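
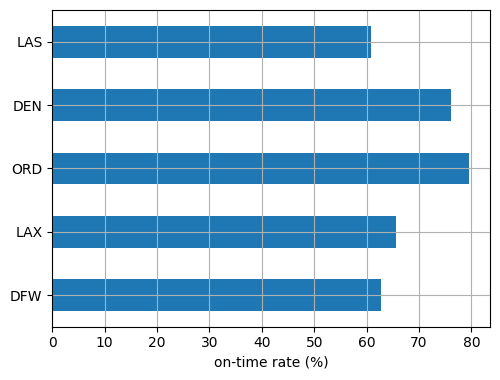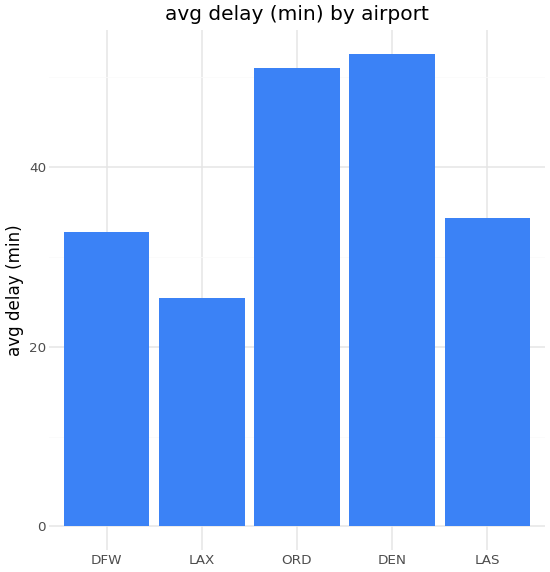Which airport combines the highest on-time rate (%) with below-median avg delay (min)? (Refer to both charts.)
LAX

Chart 2 median avg delay (min) ≈ 35; below-median airports: DFW, LAX. Among those, LAX has the highest on-time rate (%) (≈ 70).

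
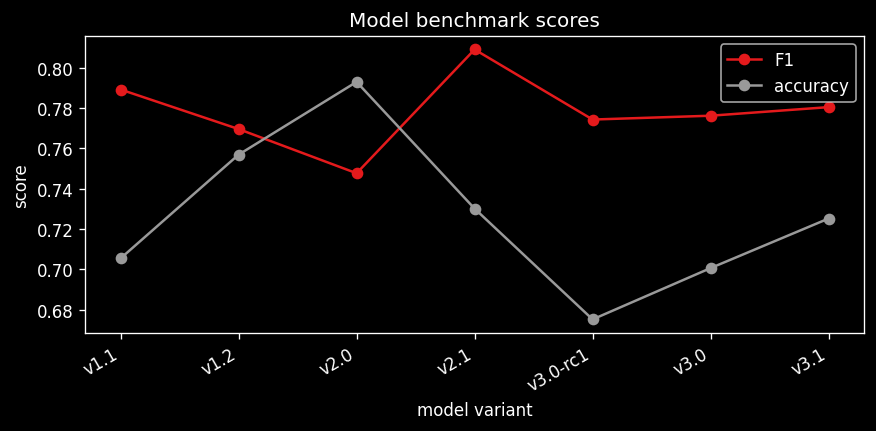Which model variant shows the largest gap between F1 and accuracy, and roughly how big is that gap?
v3.0-rc1: F1 ≈ 0.78, accuracy ≈ 0.68 → gap ≈ 0.10. Next-largest (v1.1) is only ≈ 0.08.

v3.0-rc1, ≈ 0.10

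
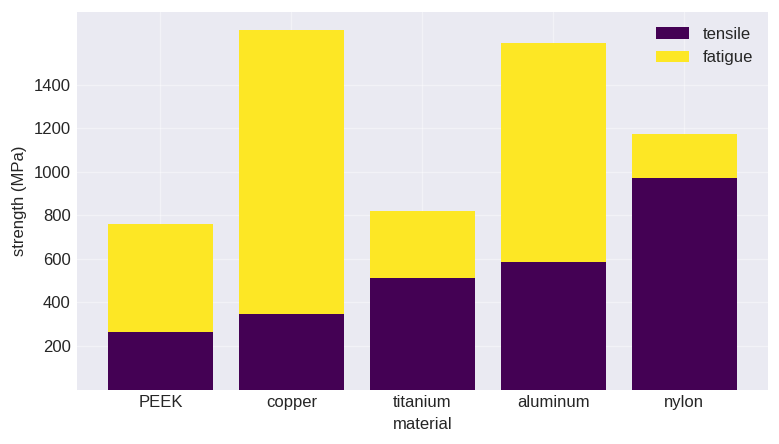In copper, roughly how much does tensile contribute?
tensile top ≈ 400, bottom ≈ 0; segment ≈ 400.

≈ 400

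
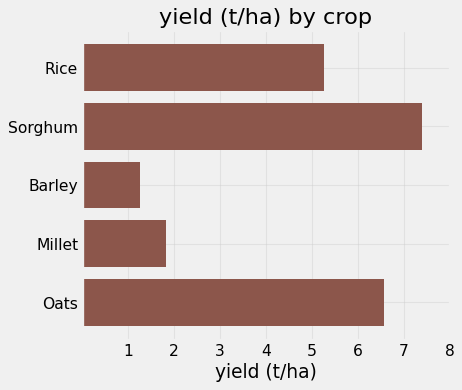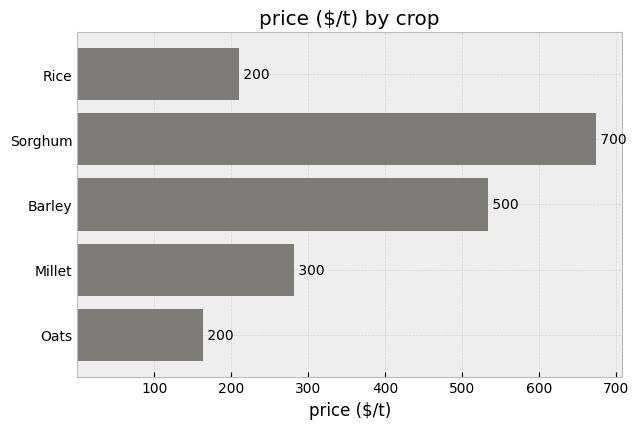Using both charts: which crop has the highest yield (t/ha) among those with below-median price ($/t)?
Oats

Chart 2 median price ($/t) ≈ 300; below-median crops: Rice, Oats. Among those, Oats has the highest yield (t/ha) (≈ 7).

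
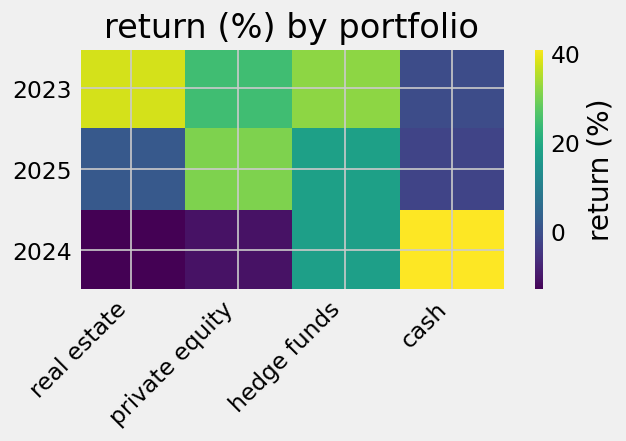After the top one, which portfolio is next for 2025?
hedge funds

Top 3 for 2025: private equity ≈ 30, hedge funds ≈ 20, real estate ≈ 0.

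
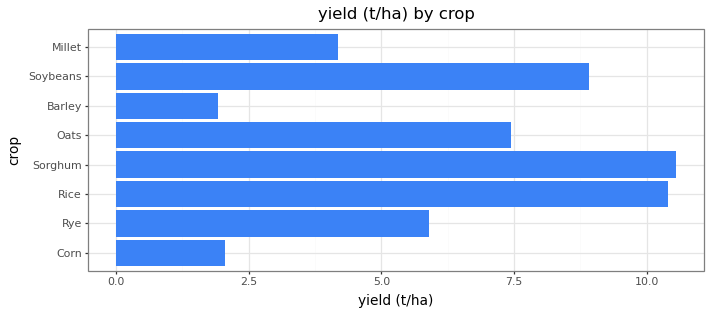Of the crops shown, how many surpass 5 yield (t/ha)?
5

Above 5: Rye, Rice, Sorghum, Oats, Soybeans.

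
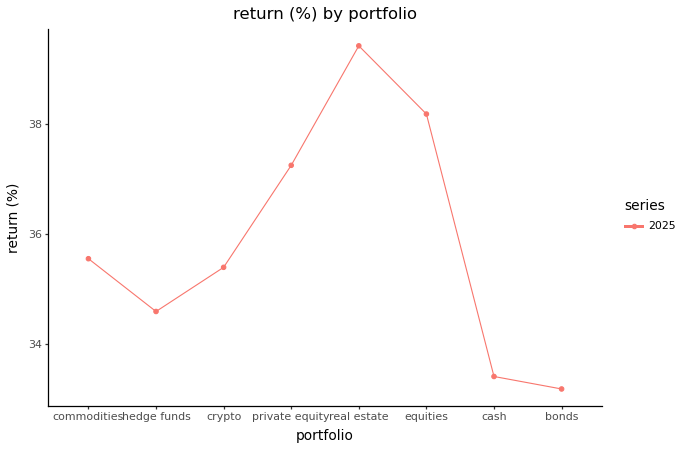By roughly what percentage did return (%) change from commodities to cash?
commodities ≈ 36, cash ≈ 33; (33 − 36) / 36 ≈ -8.3%.

≈ -8.3%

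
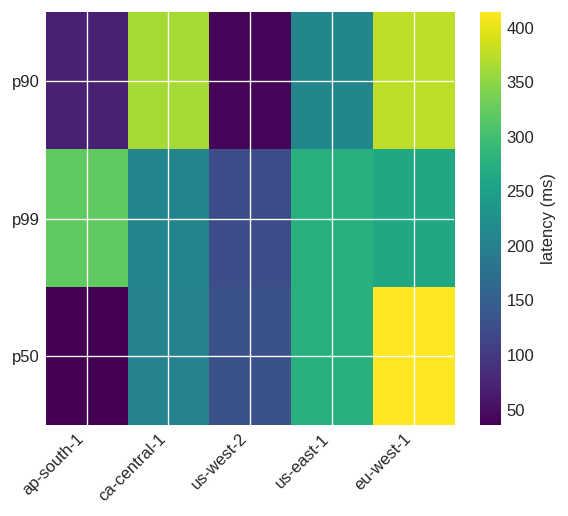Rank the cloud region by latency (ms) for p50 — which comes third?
Top 4 for p50: eu-west-1 ≈ 400, us-east-1 ≈ 300, ca-central-1 ≈ 200, us-west-2 ≈ 150.

ca-central-1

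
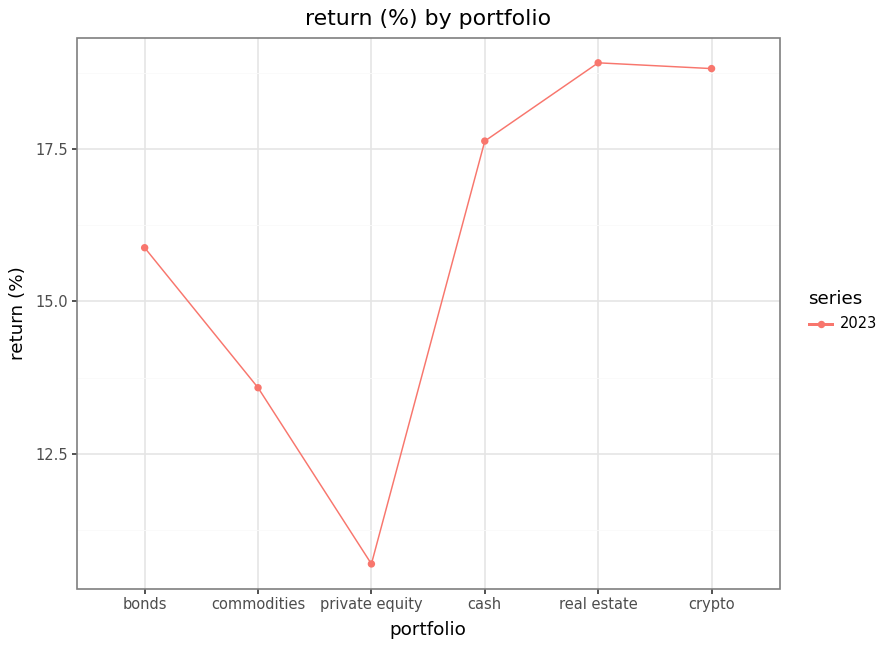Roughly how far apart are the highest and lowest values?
Max real estate ≈ 19, min private equity ≈ 11; range ≈ 8.

≈ 8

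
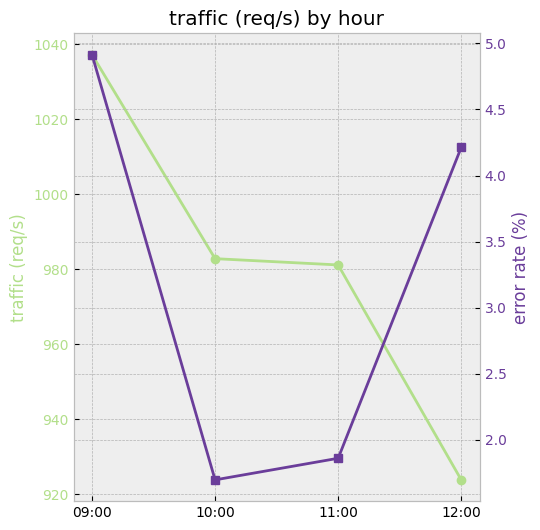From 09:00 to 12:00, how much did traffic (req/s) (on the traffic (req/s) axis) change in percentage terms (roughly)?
≈ -11.5%

09:00 ≈ 1040, 12:00 ≈ 920; (920 − 1040) / 1040 ≈ -11.5%.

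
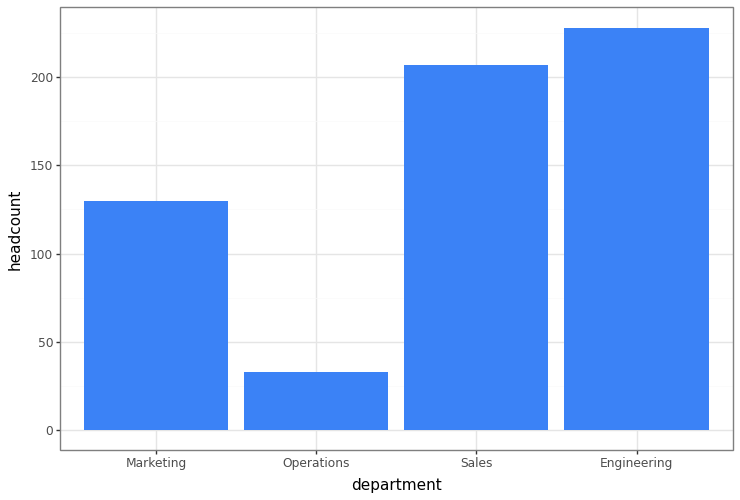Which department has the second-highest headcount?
Sales

Top 3: Engineering ≈ 220, Sales ≈ 200, Marketing ≈ 120.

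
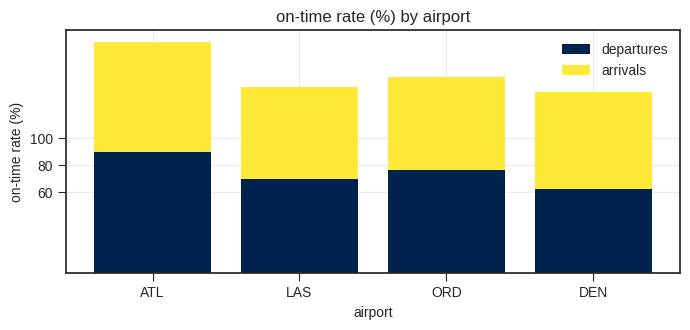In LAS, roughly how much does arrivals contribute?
arrivals top ≈ 140, bottom ≈ 60; segment ≈ 80.

≈ 80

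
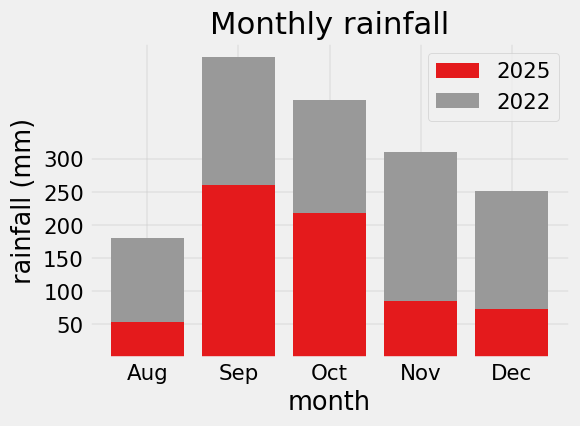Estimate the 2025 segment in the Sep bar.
2025 top ≈ 250, bottom ≈ 0; segment ≈ 250.

≈ 250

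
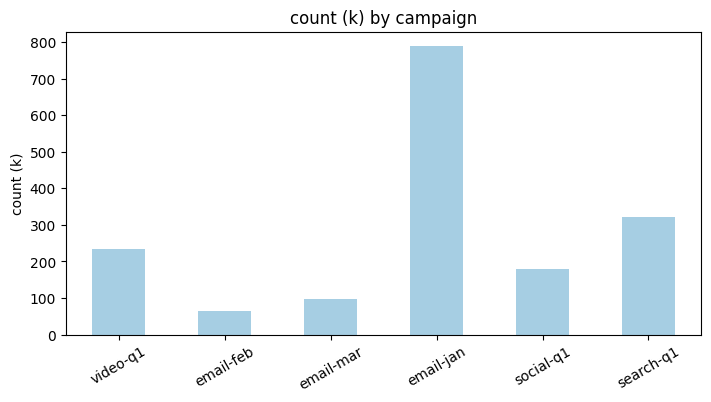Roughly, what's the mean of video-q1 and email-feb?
≈ 150

(200 + 100) / 2 ≈ 150.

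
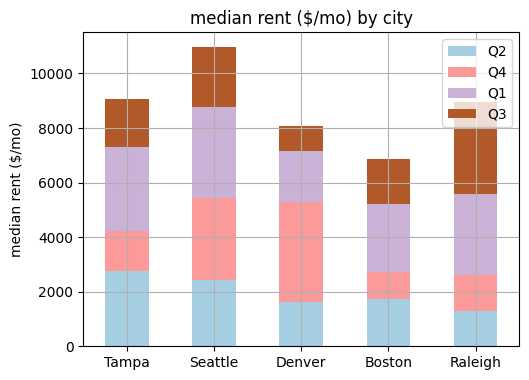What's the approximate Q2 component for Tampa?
Q2 top ≈ 3000, bottom ≈ 0; segment ≈ 3000.

≈ 3000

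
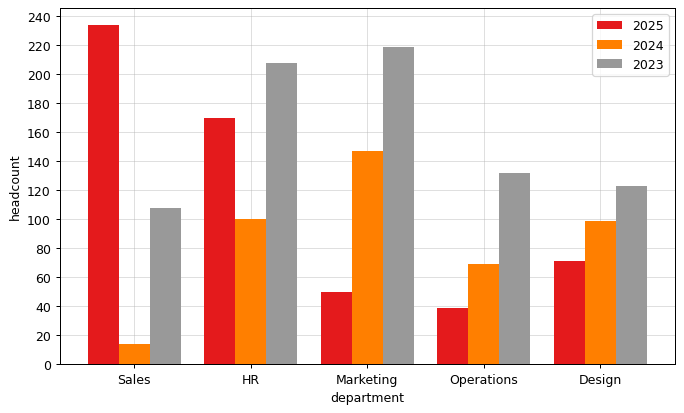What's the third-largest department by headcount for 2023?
Operations

Top 4 for 2023: Marketing ≈ 220, HR ≈ 200, Operations ≈ 140, Design ≈ 120.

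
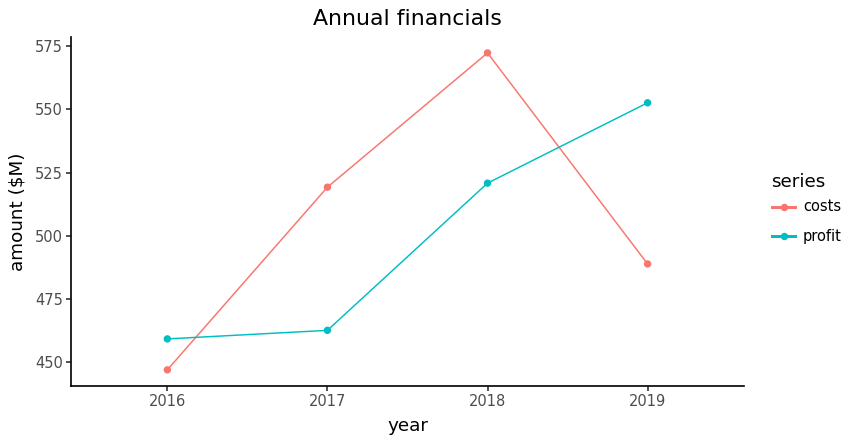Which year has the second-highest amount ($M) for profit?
Top 3 for profit: 2019 ≈ 560, 2018 ≈ 520, 2017 ≈ 460.

2018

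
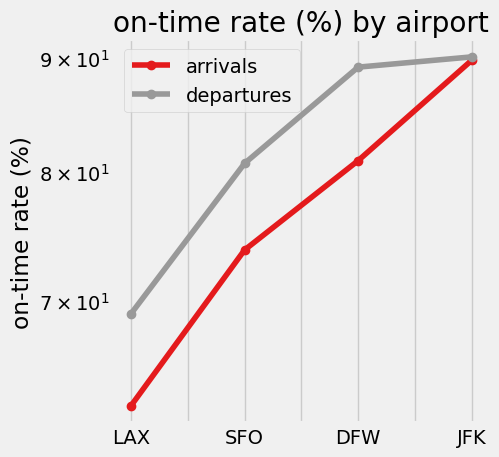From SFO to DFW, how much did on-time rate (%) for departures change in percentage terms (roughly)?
≈ +12.5%

SFO ≈ 80, DFW ≈ 90; (90 − 80) / 80 ≈ +12.5%.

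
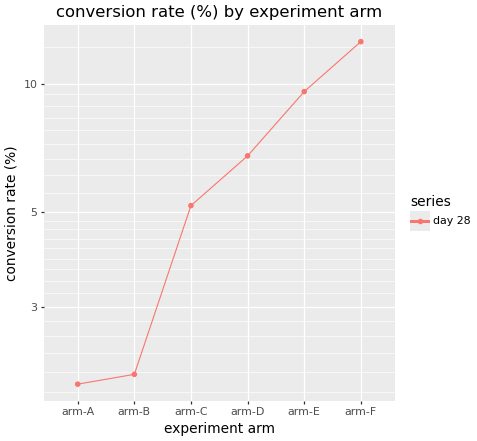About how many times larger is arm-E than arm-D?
≈ 1.43×

arm-E ≈ 10, arm-D ≈ 7; 10/7 ≈ 1.43.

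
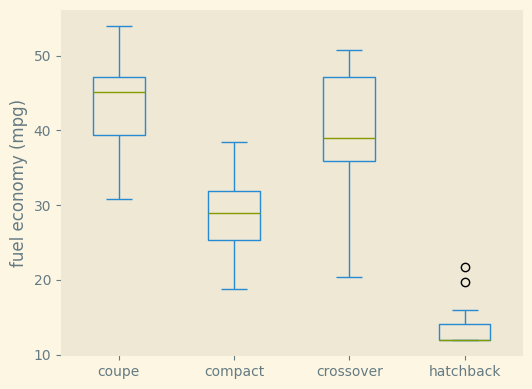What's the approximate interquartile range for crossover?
≈ 10

Q3 ≈ 45, Q1 ≈ 35; IQR ≈ 10.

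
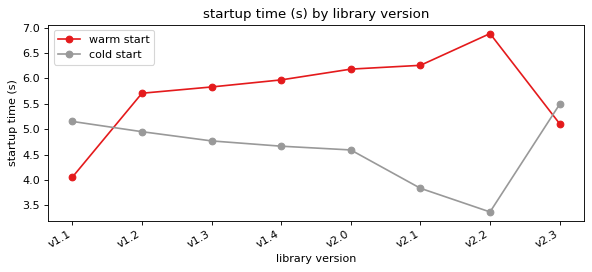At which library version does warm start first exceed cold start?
v1.2

v1.1: warm start ≈ 4.0 vs cold start ≈ 5.0 (not yet); v1.2: warm start ≈ 5.5 vs cold start ≈ 5.0 (first crossover).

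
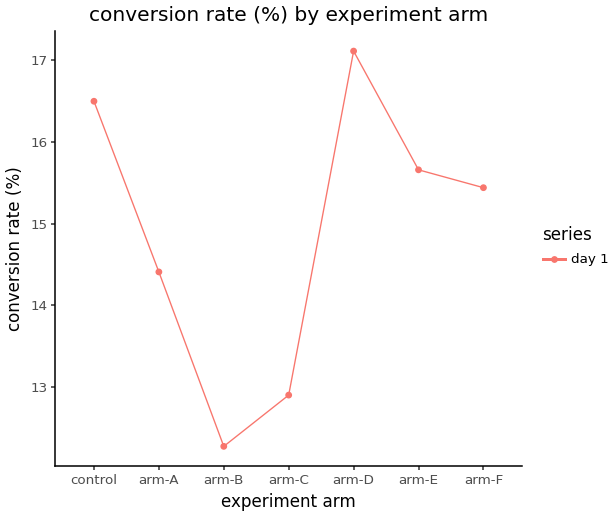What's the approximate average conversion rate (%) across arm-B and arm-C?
≈ 12.75

(12.5 + 13.0) / 2 ≈ 12.75.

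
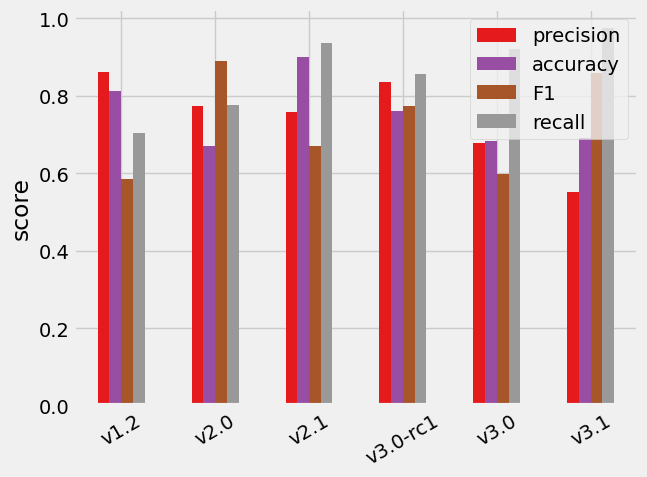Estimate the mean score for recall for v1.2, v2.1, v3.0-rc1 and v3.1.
≈ 0.88

(0.7 + 0.9 + 0.9 + 1.0) / 4 ≈ 0.88.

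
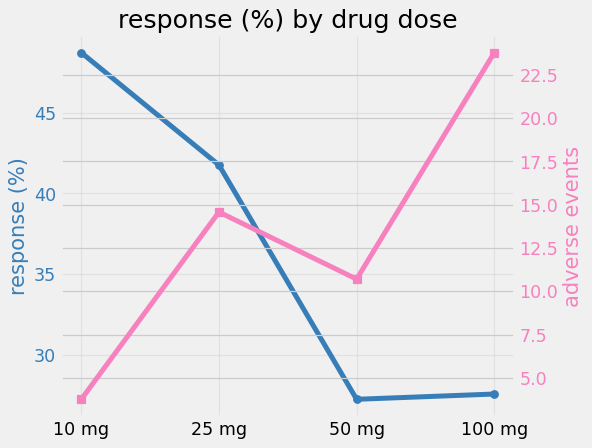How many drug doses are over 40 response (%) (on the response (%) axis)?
2

Above 40: 10 mg, 25 mg.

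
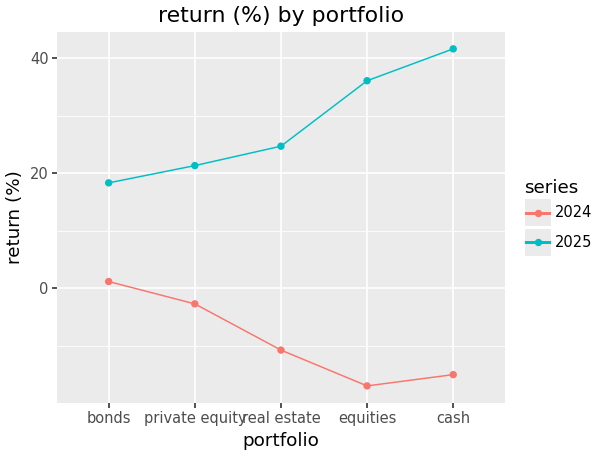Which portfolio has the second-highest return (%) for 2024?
Top 3 for 2024: bonds ≈ 0, private equity ≈ -5, real estate ≈ -10.

private equity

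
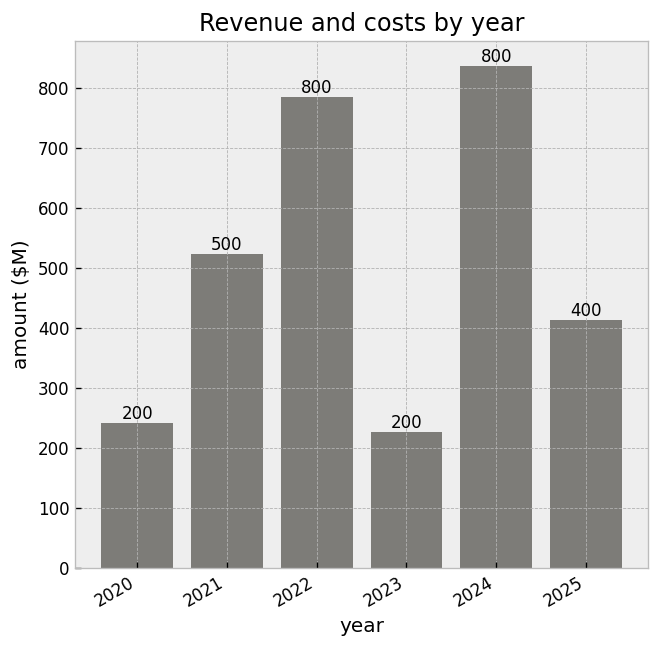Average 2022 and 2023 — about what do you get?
(800 + 200) / 2 ≈ 500.

≈ 500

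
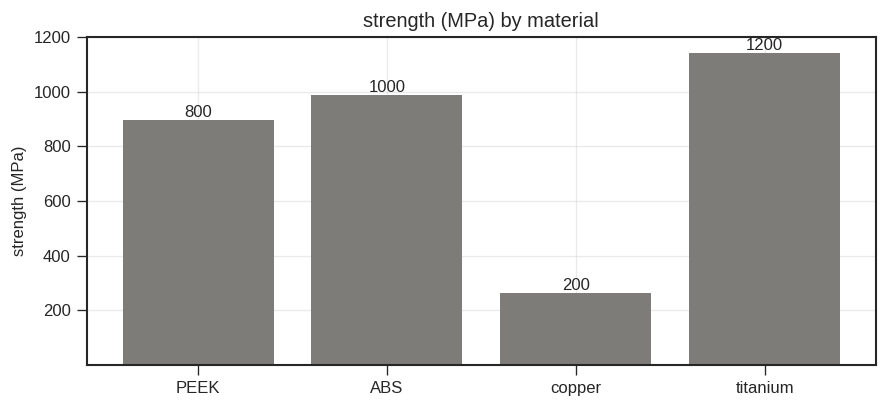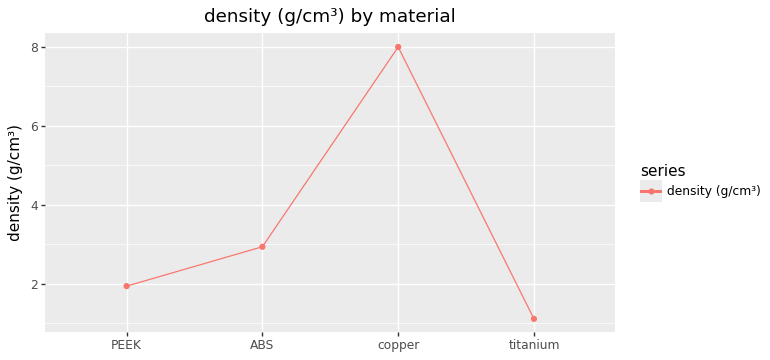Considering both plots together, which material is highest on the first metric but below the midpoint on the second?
titanium

Chart 2 median density (g/cm³) ≈ 2; below-median materials: PEEK, titanium. Among those, titanium has the highest strength (MPa) (≈ 1200).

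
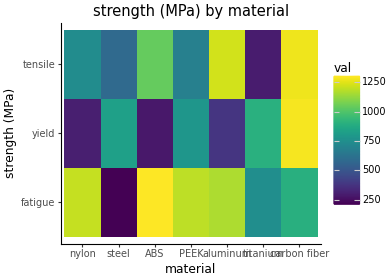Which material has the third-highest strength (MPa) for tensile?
Top 4 for tensile: carbon fiber ≈ 1300, aluminum ≈ 1200, ABS ≈ 1000, nylon ≈ 700.

ABS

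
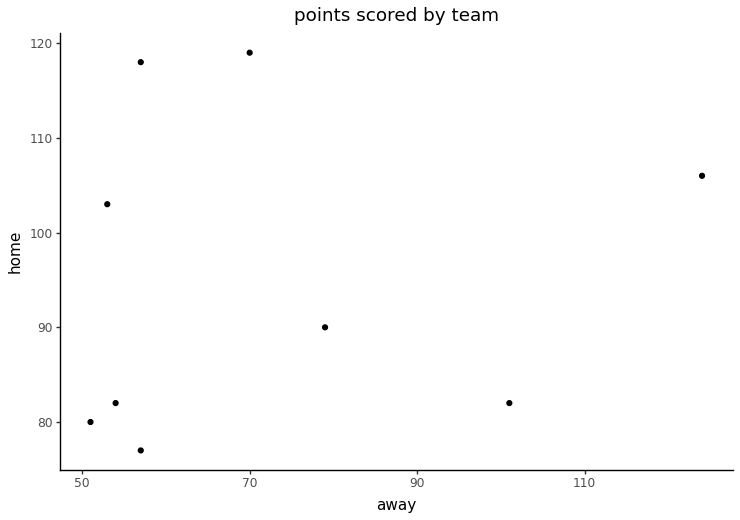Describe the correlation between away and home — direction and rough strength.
no clear correlation

Points are roughly uncorrelated; weak (|r| ≈ 0.1).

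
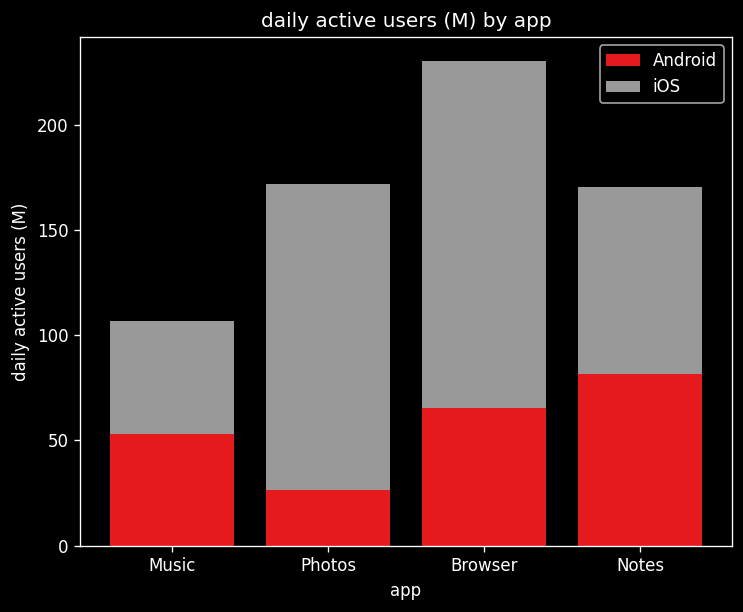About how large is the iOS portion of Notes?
iOS top ≈ 180, bottom ≈ 80; segment ≈ 100.

≈ 100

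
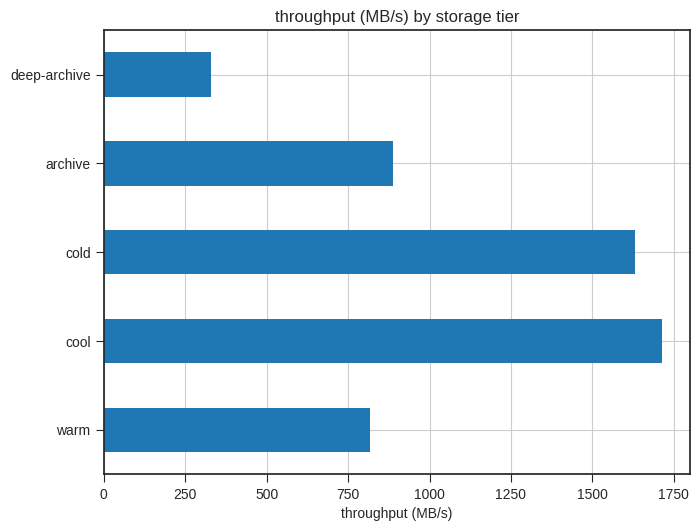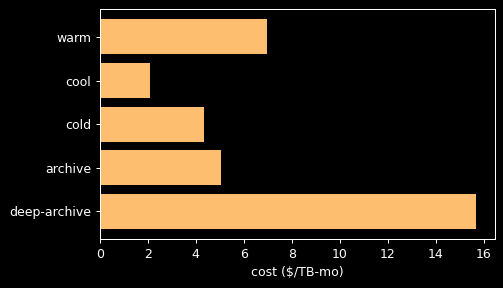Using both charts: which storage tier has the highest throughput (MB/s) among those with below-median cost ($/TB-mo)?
cool

Chart 2 median cost ($/TB-mo) ≈ 6; below-median storage tiers: cool, cold. Among those, cool has the highest throughput (MB/s) (≈ 1800).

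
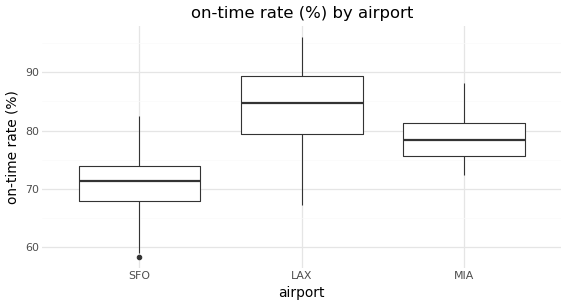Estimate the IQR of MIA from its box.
Q3 ≈ 81, Q1 ≈ 76; IQR ≈ 5.

≈ 5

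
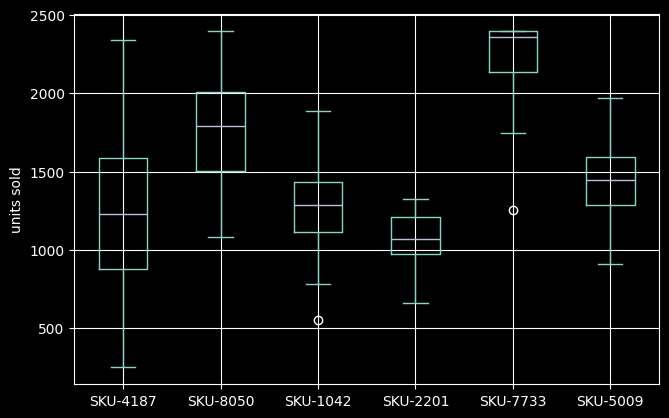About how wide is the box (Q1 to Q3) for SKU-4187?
≈ 800

Q3 ≈ 1600, Q1 ≈ 800; IQR ≈ 800.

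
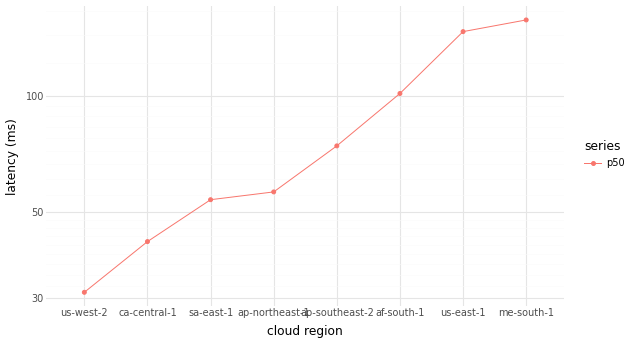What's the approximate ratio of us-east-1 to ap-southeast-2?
≈ 1.75×

us-east-1 ≈ 140, ap-southeast-2 ≈ 80; 140/80 ≈ 1.75.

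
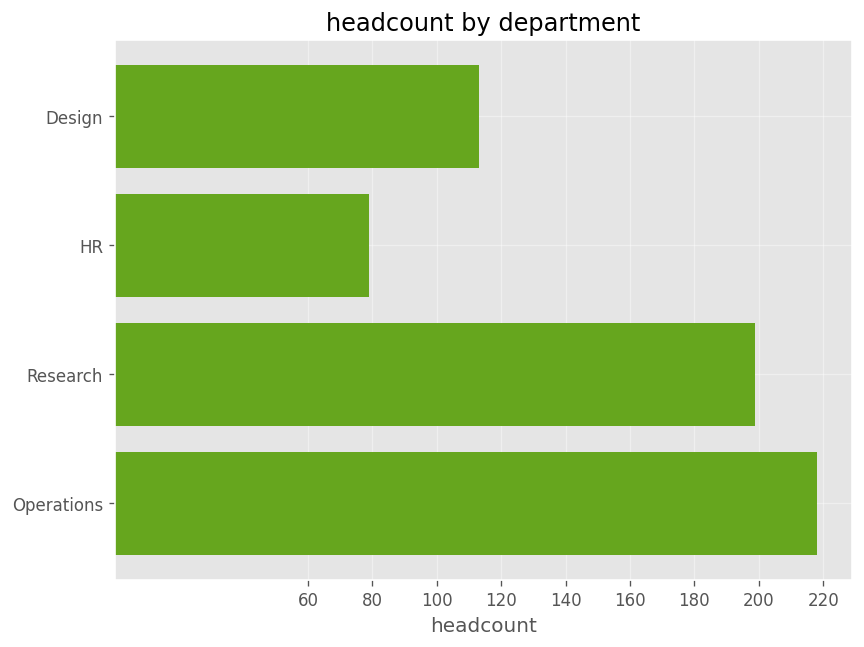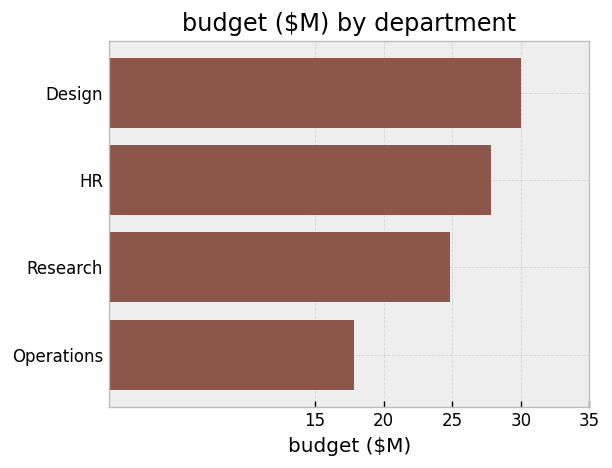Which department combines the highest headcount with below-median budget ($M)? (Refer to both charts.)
Operations

Chart 2 median budget ($M) ≈ 25; below-median departments: Research, Operations. Among those, Operations has the highest headcount (≈ 220).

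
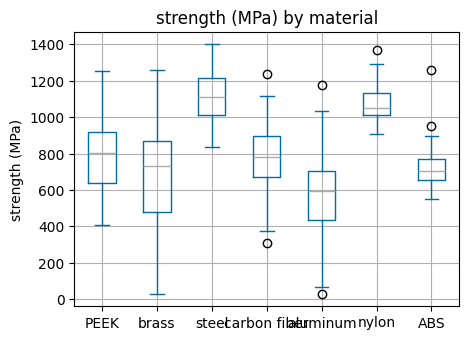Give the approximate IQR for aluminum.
≈ 250

Q3 ≈ 700, Q1 ≈ 450; IQR ≈ 250.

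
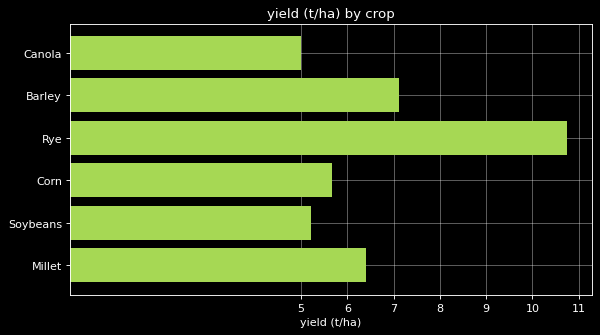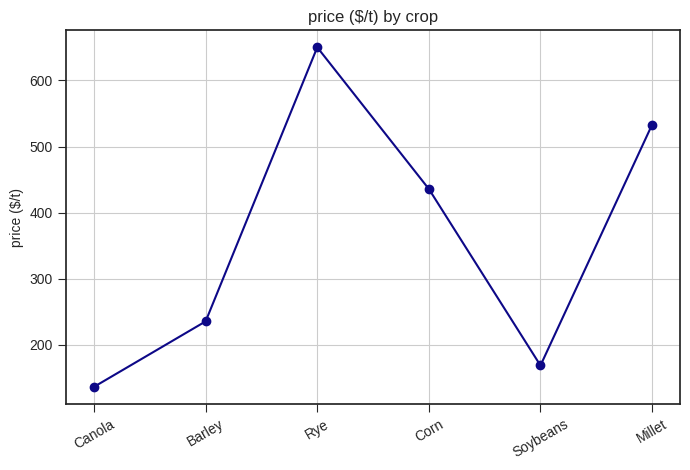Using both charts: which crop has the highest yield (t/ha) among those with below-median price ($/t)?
Chart 2 median price ($/t) ≈ 300; below-median crops: Canola, Barley, Soybeans. Among those, Barley has the highest yield (t/ha) (≈ 7).

Barley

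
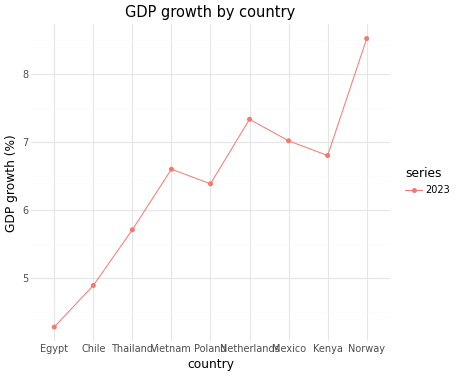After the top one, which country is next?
Netherlands

Top 3: Norway ≈ 8.5, Netherlands ≈ 7.5, Mexico ≈ 7.0.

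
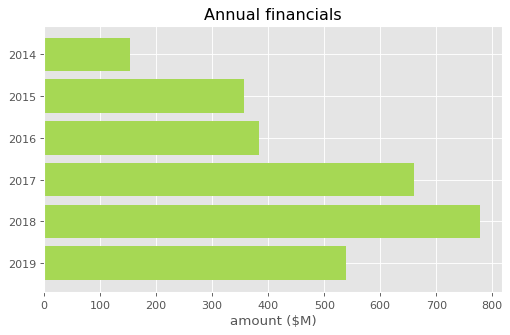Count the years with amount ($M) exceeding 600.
Above 600: 2017, 2018.

2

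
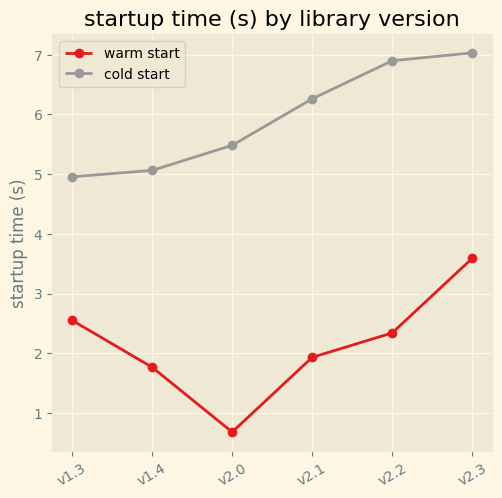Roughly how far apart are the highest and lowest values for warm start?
Max v2.3 ≈ 4, min v2.0 ≈ 1; range ≈ 3.

≈ 3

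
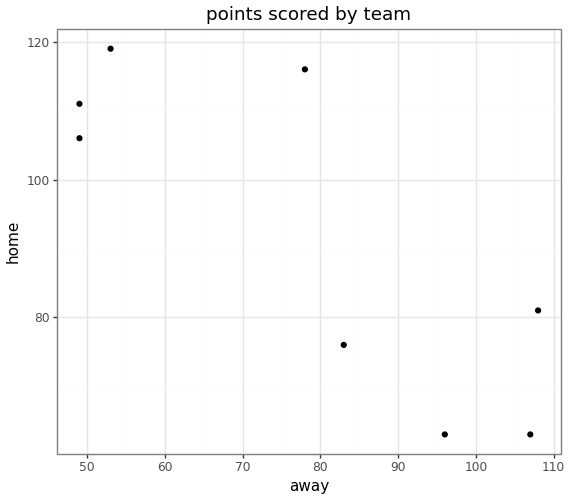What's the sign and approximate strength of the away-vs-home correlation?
negative, strong

Points are negatively correlated; strong (|r| ≈ 0.8).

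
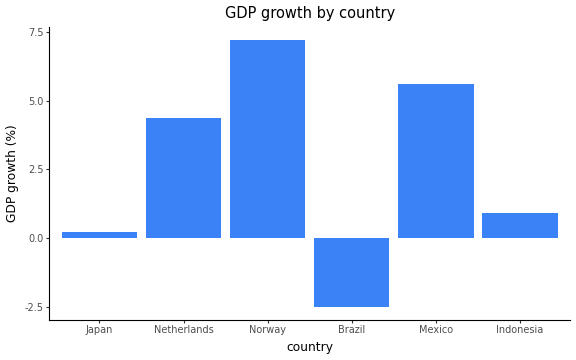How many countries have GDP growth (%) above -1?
5

Above -1: Japan, Netherlands, Norway, Mexico, Indonesia.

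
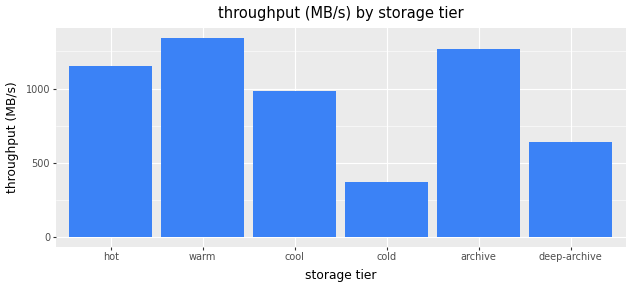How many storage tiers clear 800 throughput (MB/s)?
Above 800: hot, warm, cool, archive.

4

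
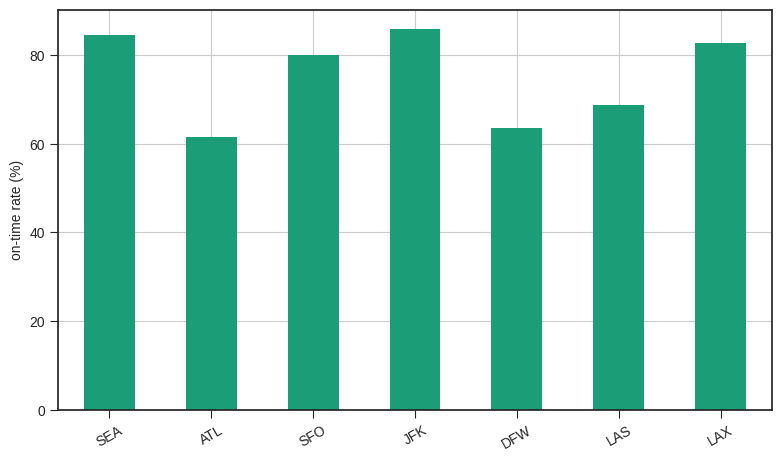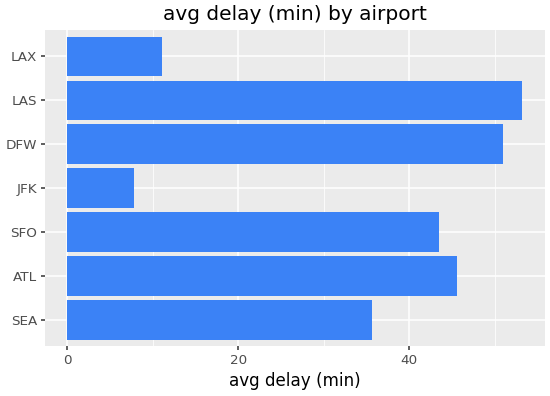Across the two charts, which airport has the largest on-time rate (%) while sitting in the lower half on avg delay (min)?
Chart 2 median avg delay (min) ≈ 45; below-median airports: SEA, JFK, LAX. Among those, JFK has the highest on-time rate (%) (≈ 90).

JFK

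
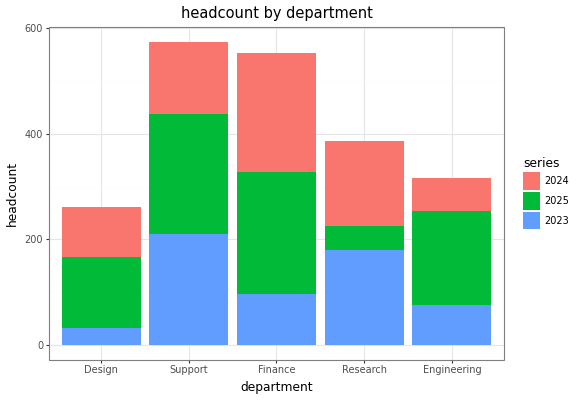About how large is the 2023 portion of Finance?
2023 top ≈ 100, bottom ≈ 0; segment ≈ 100.

≈ 100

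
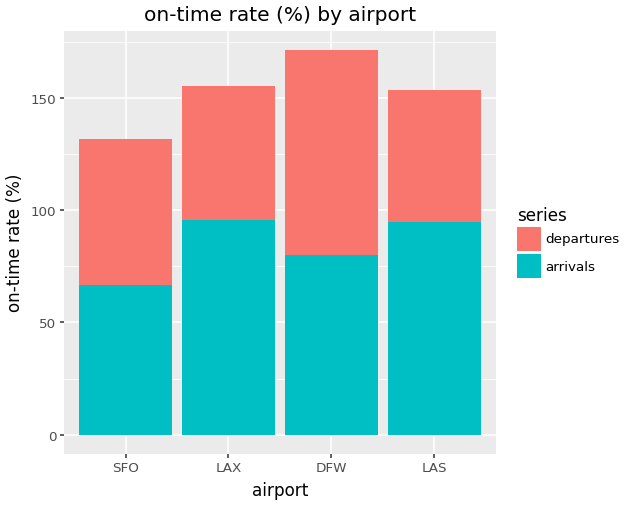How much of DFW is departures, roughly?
departures top ≈ 180, bottom ≈ 80; segment ≈ 100.

≈ 100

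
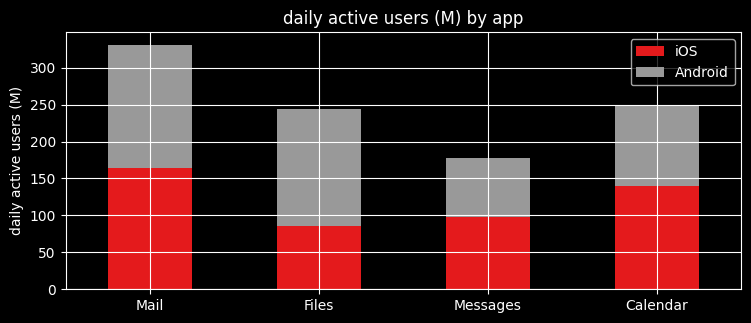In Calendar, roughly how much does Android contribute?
≈ 100

Android top ≈ 250, bottom ≈ 150; segment ≈ 100.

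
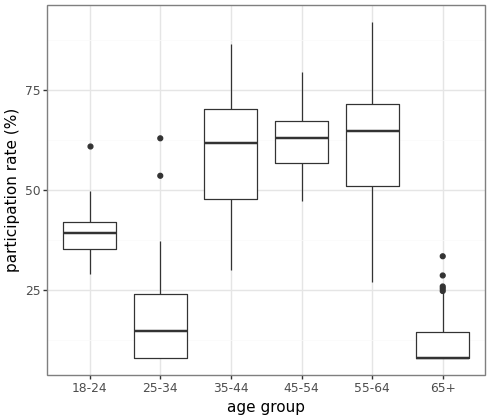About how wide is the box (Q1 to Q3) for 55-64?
≈ 20

Q3 ≈ 70, Q1 ≈ 50; IQR ≈ 20.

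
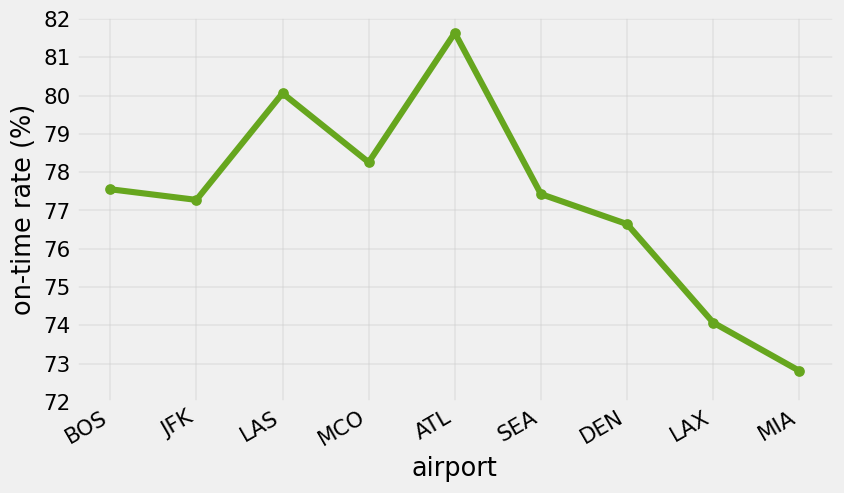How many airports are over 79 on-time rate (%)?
Above 79: LAS, ATL.

2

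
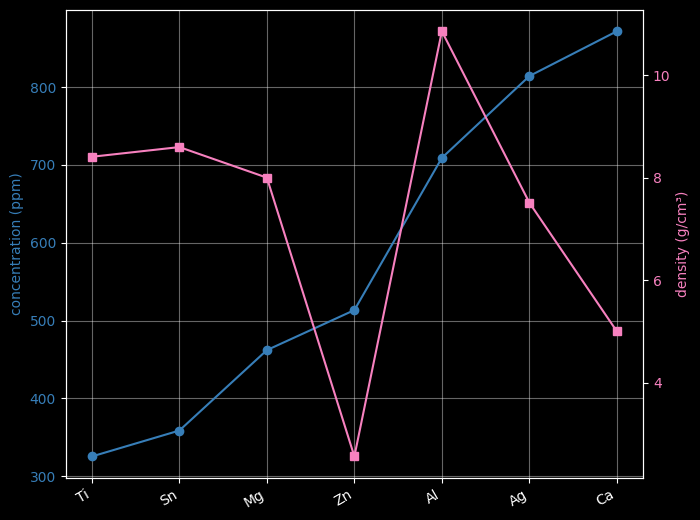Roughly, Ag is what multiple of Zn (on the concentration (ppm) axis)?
Ag ≈ 800, Zn ≈ 500; 800/500 ≈ 1.6.

≈ 1.6×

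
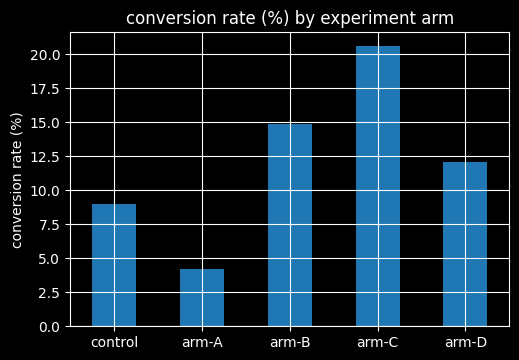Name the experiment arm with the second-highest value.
arm-B

Top 3: arm-C ≈ 20, arm-B ≈ 14, arm-D ≈ 12.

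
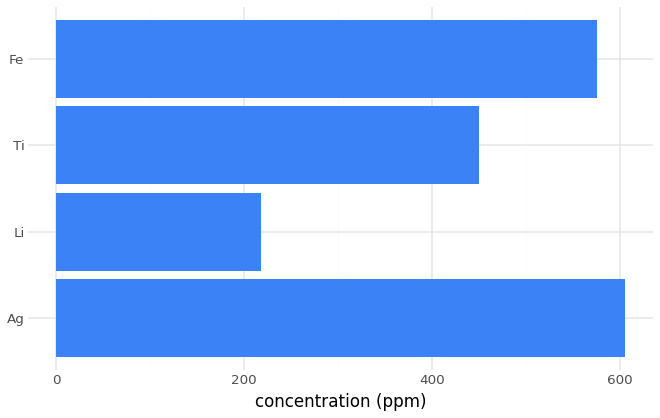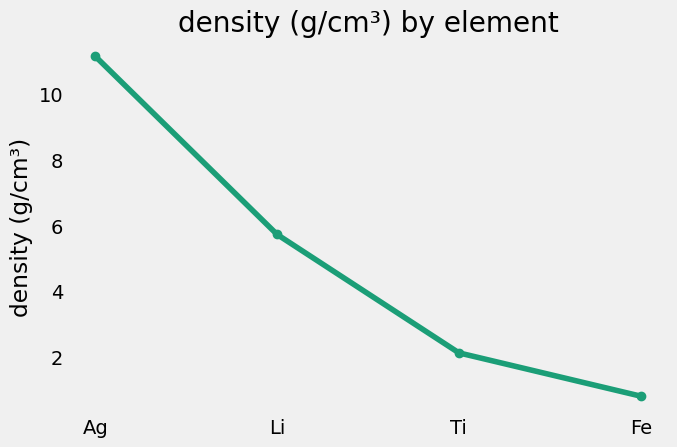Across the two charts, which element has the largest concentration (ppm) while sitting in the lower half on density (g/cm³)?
Fe

Chart 2 median density (g/cm³) ≈ 4; below-median elements: Ti, Fe. Among those, Fe has the highest concentration (ppm) (≈ 600).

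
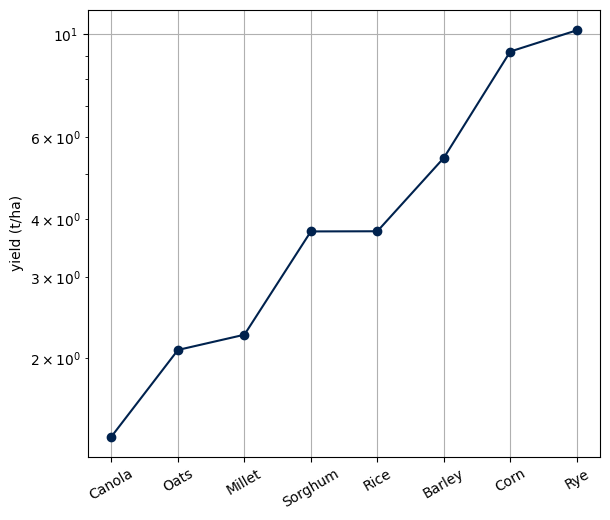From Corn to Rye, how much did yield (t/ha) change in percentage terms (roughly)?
Corn ≈ 9, Rye ≈ 10; (10 − 9) / 9 ≈ +11.1%.

≈ +11.1%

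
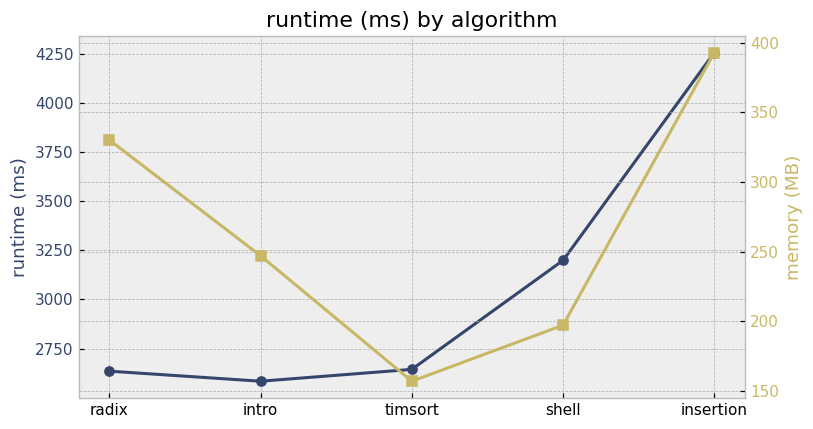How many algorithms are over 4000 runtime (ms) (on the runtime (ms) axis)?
1

Above 4000: insertion.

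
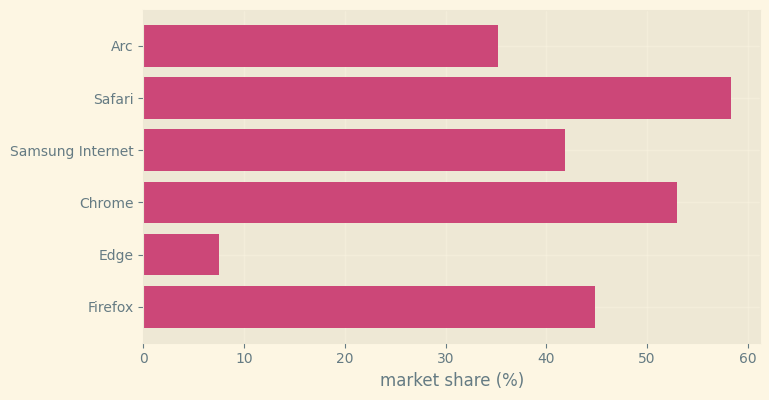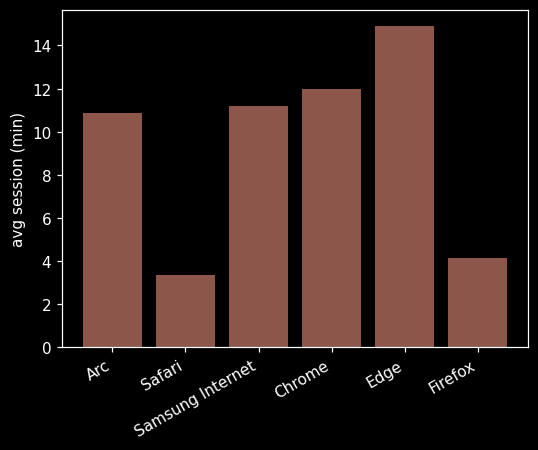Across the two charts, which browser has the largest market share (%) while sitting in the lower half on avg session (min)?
Safari

Chart 2 median avg session (min) ≈ 12; below-median browsers: Arc, Safari, Firefox. Among those, Safari has the highest market share (%) (≈ 60).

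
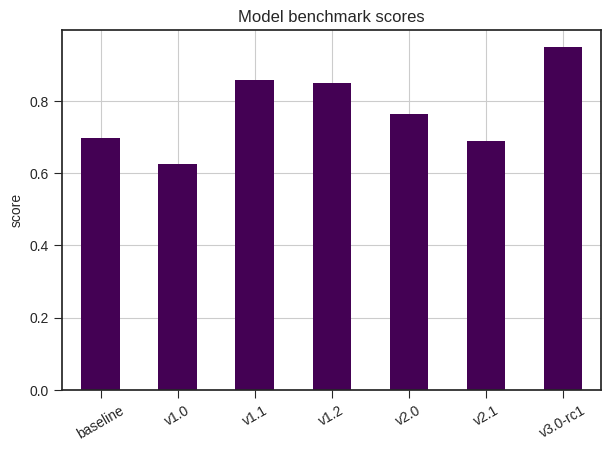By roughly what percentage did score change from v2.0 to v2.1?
v2.0 ≈ 0.8, v2.1 ≈ 0.7; (0.7 − 0.8) / 0.8 ≈ -12.5%.

≈ -12.5%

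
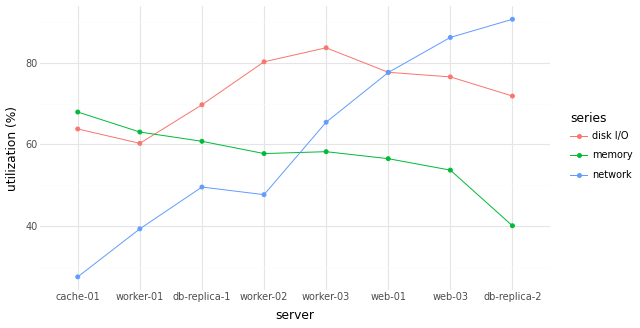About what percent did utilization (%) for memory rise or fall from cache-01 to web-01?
≈ -14.3%

cache-01 ≈ 70, web-01 ≈ 60; (60 − 70) / 70 ≈ -14.3%.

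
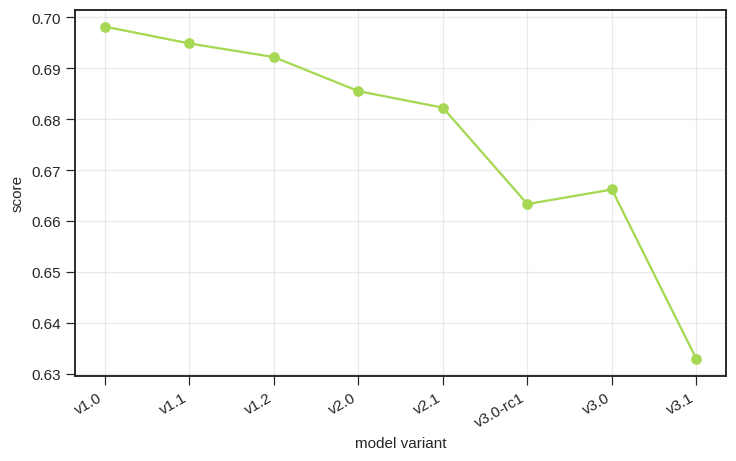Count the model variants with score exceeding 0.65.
7

Above 0.65: v1.0, v1.1, v1.2, v2.0, v2.1, v3.0-rc1, v3.0.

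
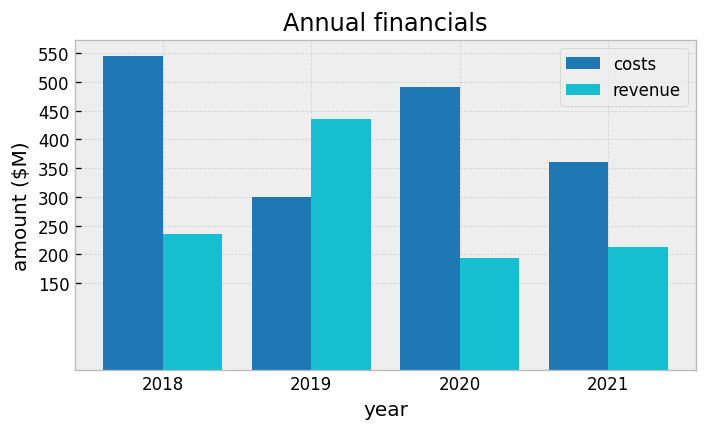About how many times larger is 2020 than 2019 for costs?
2020 ≈ 500, 2019 ≈ 300; 500/300 ≈ 1.67.

≈ 1.67×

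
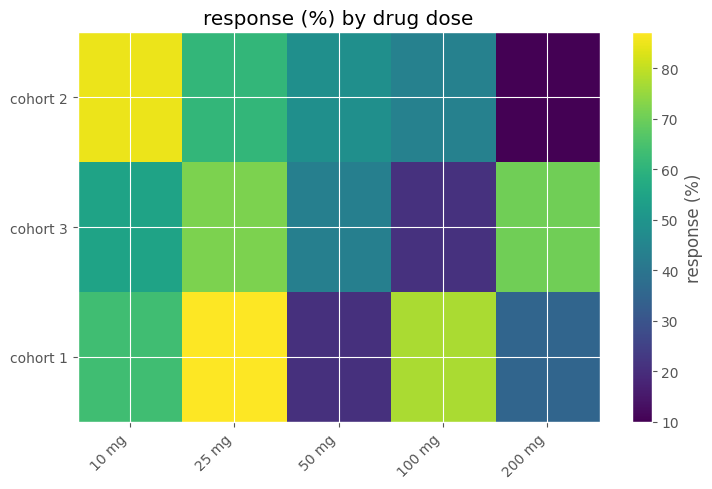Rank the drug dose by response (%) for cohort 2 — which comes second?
Top 3 for cohort 2: 10 mg ≈ 80, 25 mg ≈ 60, 50 mg ≈ 50.

25 mg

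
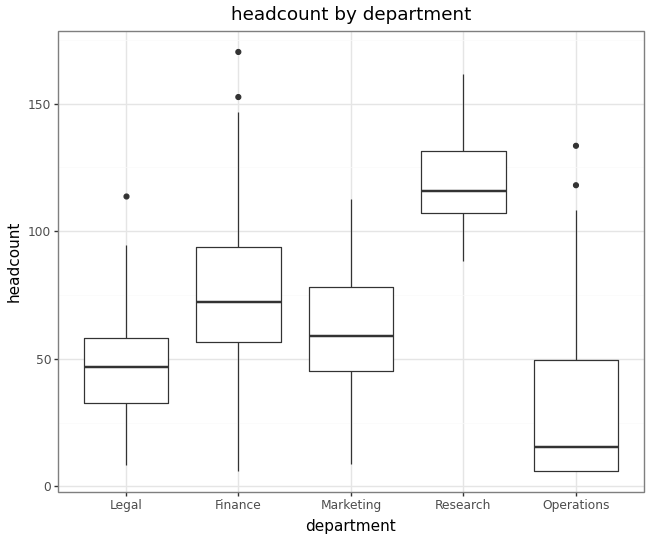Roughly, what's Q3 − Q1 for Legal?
Q3 ≈ 60, Q1 ≈ 30; IQR ≈ 30.

≈ 30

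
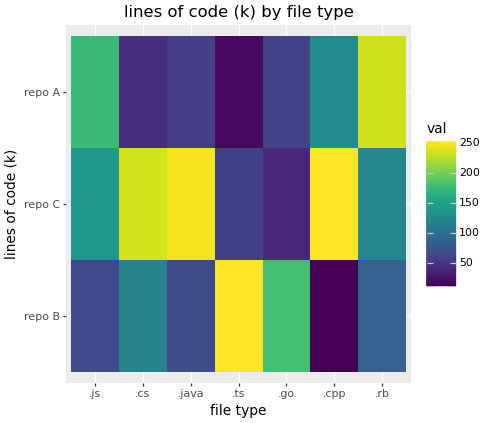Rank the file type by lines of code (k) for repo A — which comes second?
.js

Top 3 for repo A: .rb ≈ 240, .js ≈ 180, .cpp ≈ 120.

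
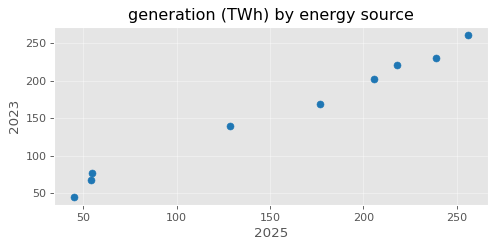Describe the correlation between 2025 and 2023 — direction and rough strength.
positive, strong

Points are positively correlated; strong (|r| ≈ 1.0).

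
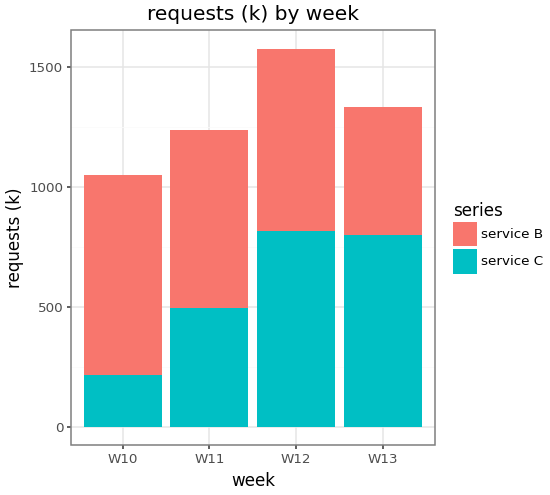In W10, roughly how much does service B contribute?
service B top ≈ 1000, bottom ≈ 200; segment ≈ 800.

≈ 800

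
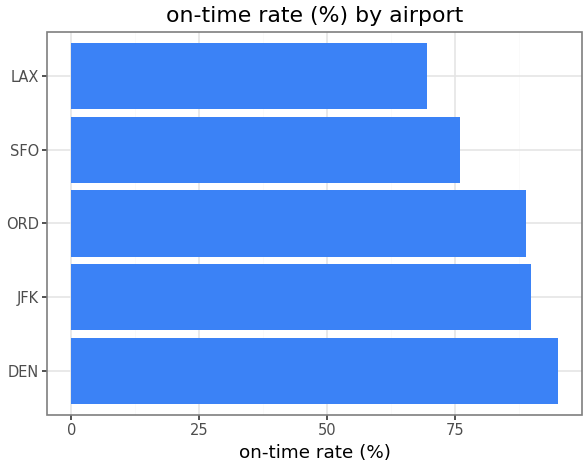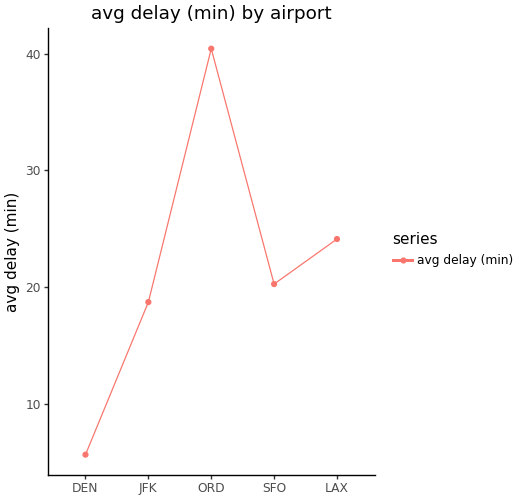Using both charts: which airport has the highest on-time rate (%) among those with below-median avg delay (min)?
DEN

Chart 2 median avg delay (min) ≈ 20; below-median airports: DEN, JFK. Among those, DEN has the highest on-time rate (%) (≈ 100).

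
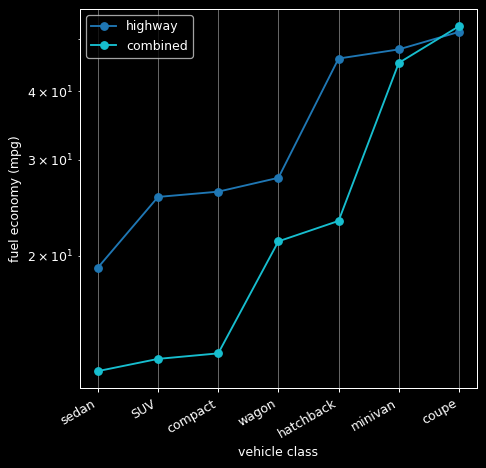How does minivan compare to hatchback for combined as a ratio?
minivan ≈ 45, hatchback ≈ 25; 45/25 ≈ 1.8.

≈ 1.8×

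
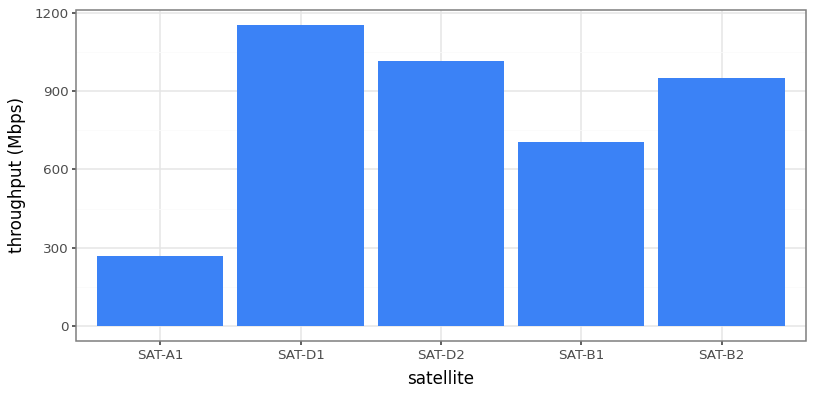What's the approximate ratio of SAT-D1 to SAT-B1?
≈ 1.71×

SAT-D1 ≈ 1200, SAT-B1 ≈ 700; 1200/700 ≈ 1.71.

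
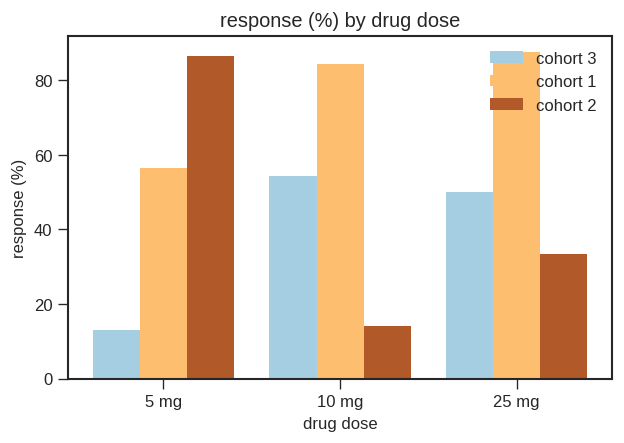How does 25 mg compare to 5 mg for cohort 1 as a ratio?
≈ 1.5×

25 mg ≈ 90, 5 mg ≈ 60; 90/60 ≈ 1.5.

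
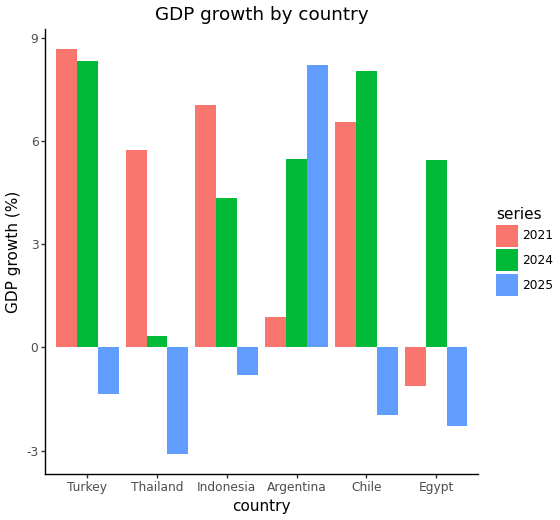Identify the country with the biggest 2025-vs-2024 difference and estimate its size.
Chile, ≈ 10 %

Chile: 2025 ≈ -2, 2024 ≈ 8 → gap ≈ 10. Next-largest (Turkey) is only ≈ 9.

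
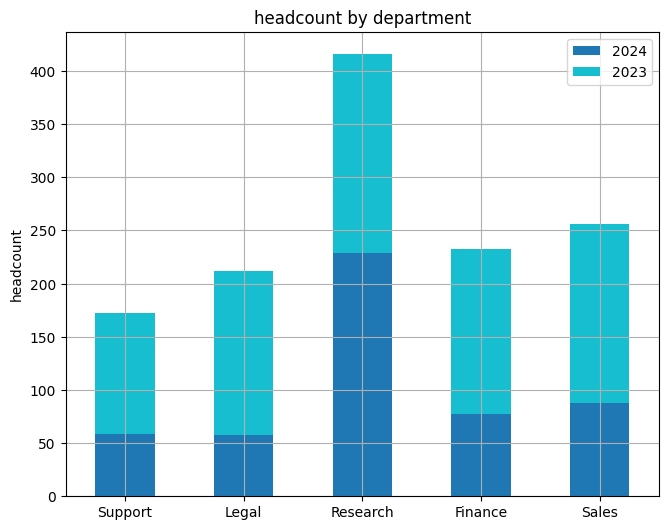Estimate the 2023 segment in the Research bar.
2023 top ≈ 400, bottom ≈ 250; segment ≈ 150.

≈ 150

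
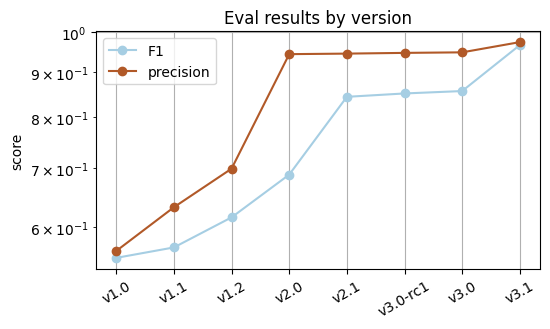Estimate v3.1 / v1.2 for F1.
v3.1 ≈ 0.95, v1.2 ≈ 0.60; 0.95/0.60 ≈ 1.58.

≈ 1.58×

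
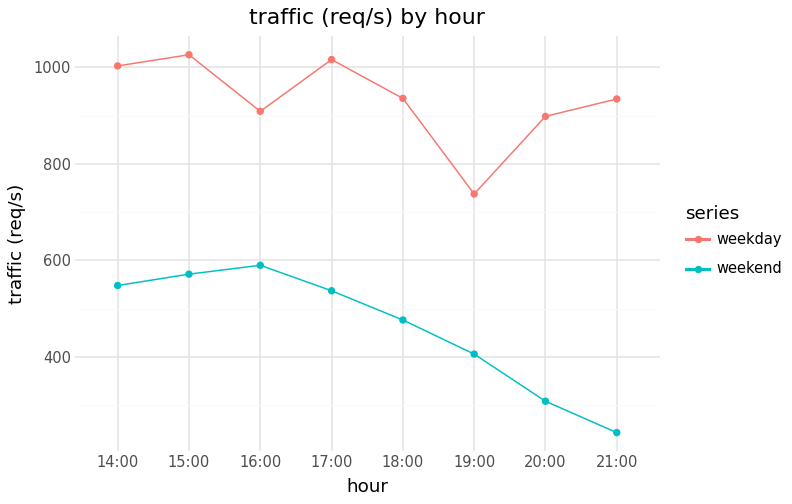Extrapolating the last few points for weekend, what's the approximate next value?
Last three: 400, 300, 200 → slope ≈ -100/step → next ≈ 100.

≈ 100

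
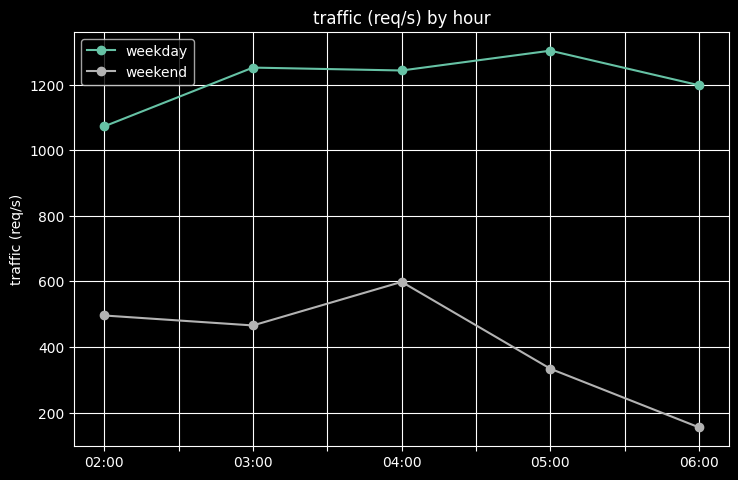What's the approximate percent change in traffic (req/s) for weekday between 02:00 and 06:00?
≈ +9.1%

02:00 ≈ 1100, 06:00 ≈ 1200; (1200 − 1100) / 1100 ≈ +9.1%.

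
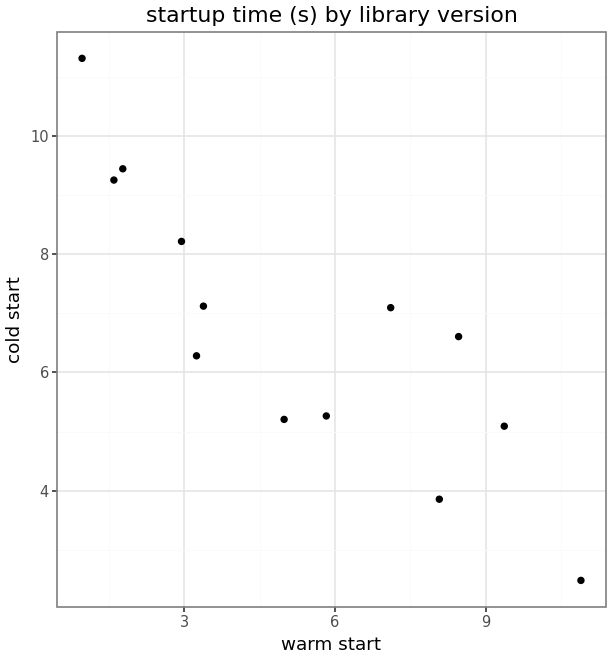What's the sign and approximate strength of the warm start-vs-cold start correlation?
Points are negatively correlated; strong (|r| ≈ 0.8).

negative, strong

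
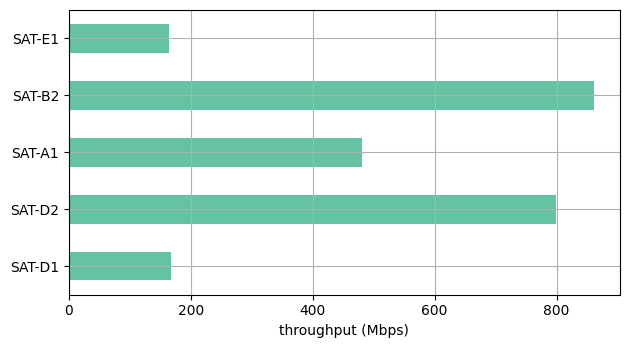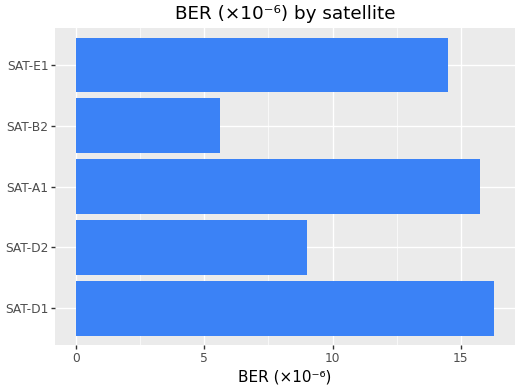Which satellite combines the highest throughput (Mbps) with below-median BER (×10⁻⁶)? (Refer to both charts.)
SAT-B2

Chart 2 median BER (×10⁻⁶) ≈ 14; below-median satellites: SAT-D2, SAT-B2. Among those, SAT-B2 has the highest throughput (Mbps) (≈ 900).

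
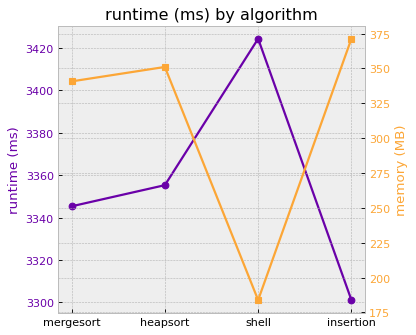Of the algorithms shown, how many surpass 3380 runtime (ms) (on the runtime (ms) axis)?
Above 3380: shell.

1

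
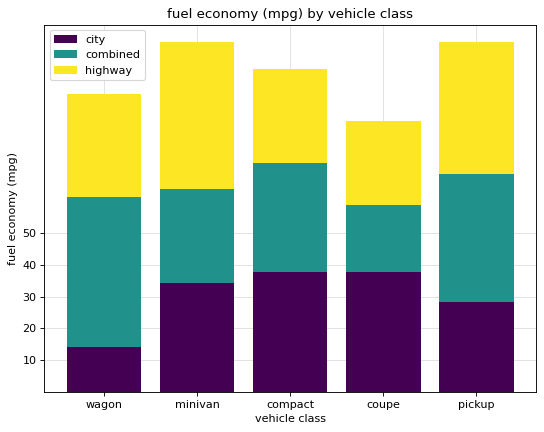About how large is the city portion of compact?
≈ 40

city top ≈ 40, bottom ≈ 0; segment ≈ 40.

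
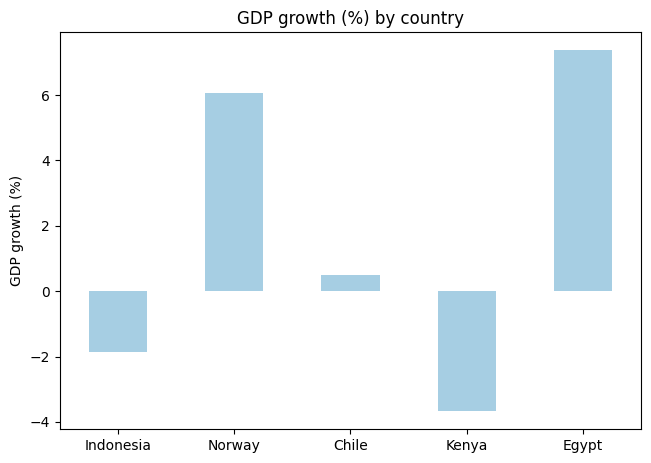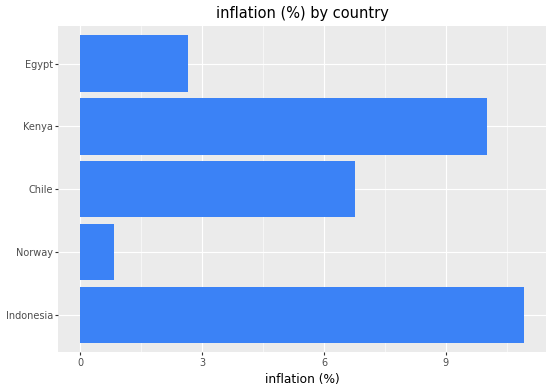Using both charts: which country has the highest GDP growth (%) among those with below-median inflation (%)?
Chart 2 median inflation (%) ≈ 6; below-median countries: Norway, Egypt. Among those, Egypt has the highest GDP growth (%) (≈ 7).

Egypt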